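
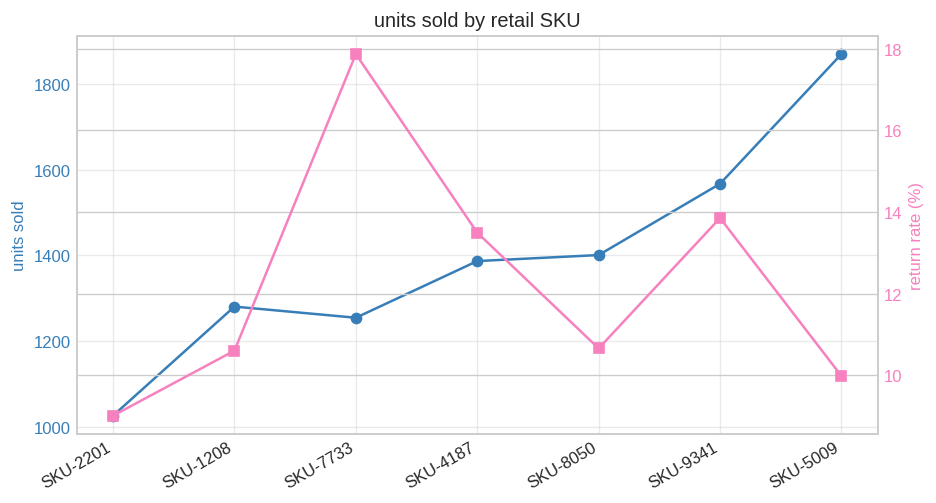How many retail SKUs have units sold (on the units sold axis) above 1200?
Above 1200: SKU-1208, SKU-7733, SKU-4187, SKU-8050, SKU-9341, SKU-5009.

6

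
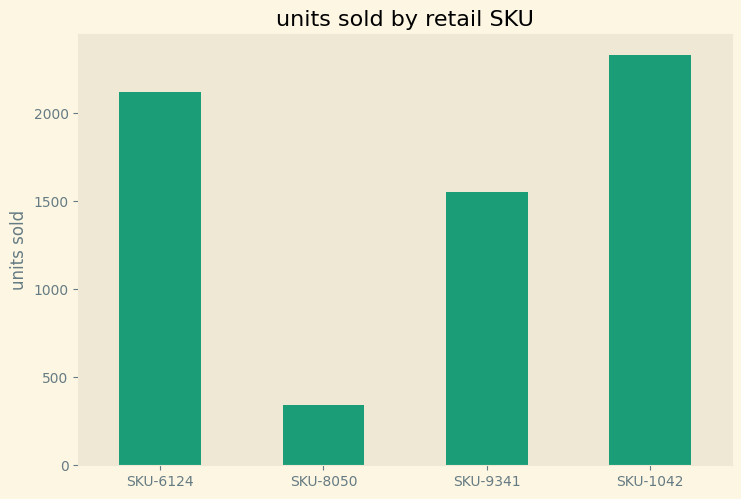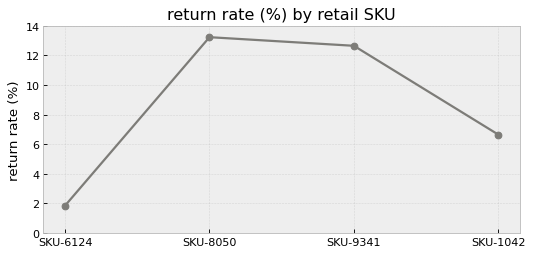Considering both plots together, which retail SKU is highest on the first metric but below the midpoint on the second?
SKU-1042

Chart 2 median return rate (%) ≈ 10; below-median retail SKUs: SKU-6124, SKU-1042. Among those, SKU-1042 has the highest units sold (≈ 2500).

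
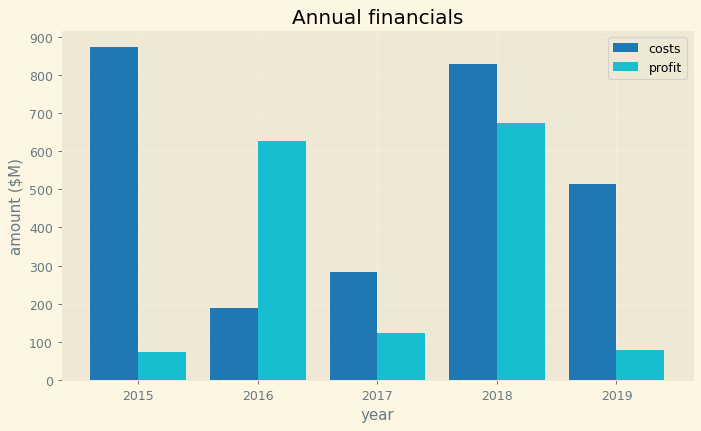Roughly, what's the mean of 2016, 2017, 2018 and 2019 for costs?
≈ 450

(200 + 300 + 800 + 500) / 4 ≈ 450.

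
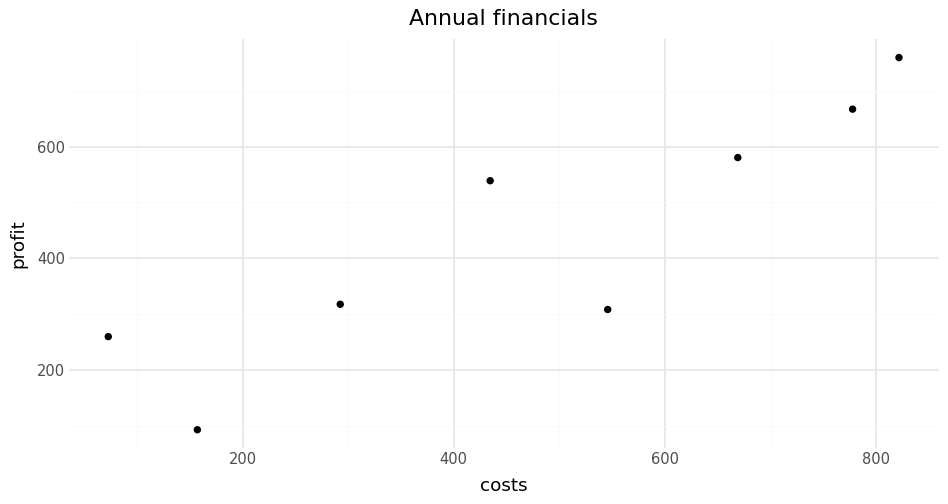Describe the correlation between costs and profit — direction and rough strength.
positive, strong

Points are positively correlated; strong (|r| ≈ 0.9).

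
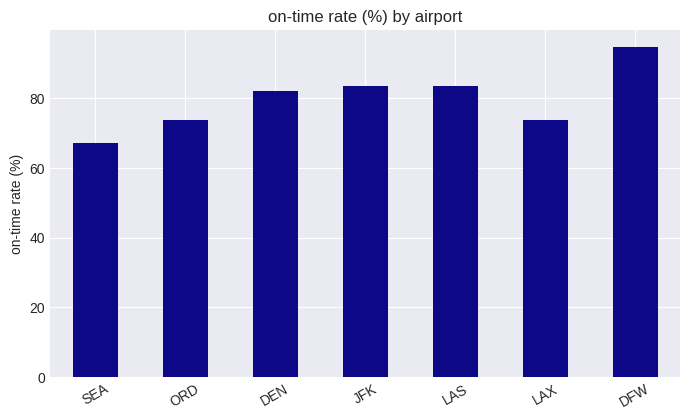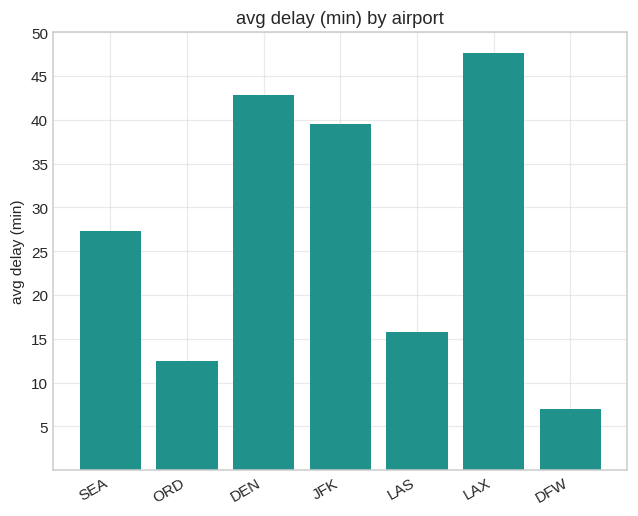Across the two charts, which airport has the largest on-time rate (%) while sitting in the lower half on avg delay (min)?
Chart 2 median avg delay (min) ≈ 25; below-median airports: ORD, LAS, DFW. Among those, DFW has the highest on-time rate (%) (≈ 90).

DFW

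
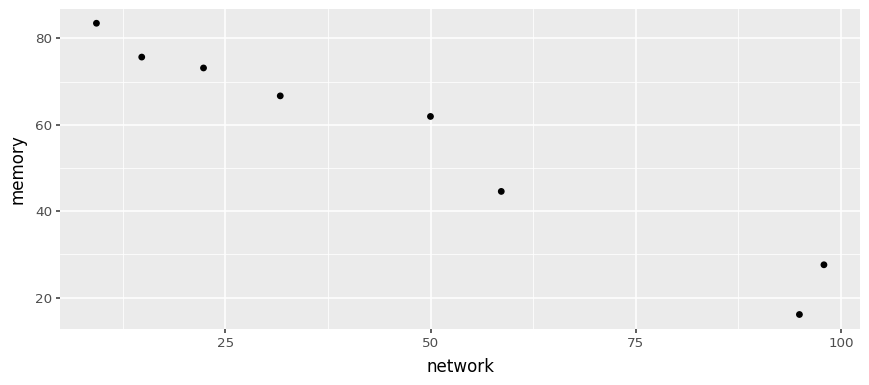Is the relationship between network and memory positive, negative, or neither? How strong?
Points are negatively correlated; strong (|r| ≈ 1.0).

negative, strong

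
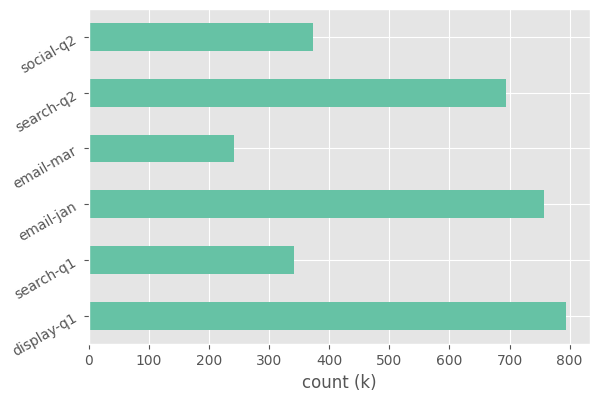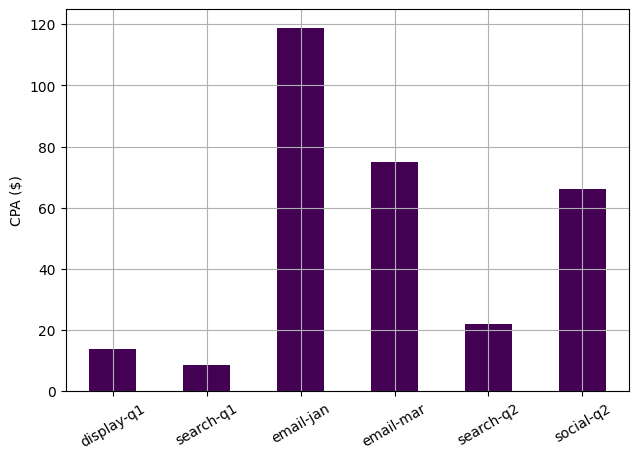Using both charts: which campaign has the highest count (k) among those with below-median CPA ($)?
display-q1

Chart 2 median CPA ($) ≈ 40; below-median campaigns: display-q1, search-q1, search-q2. Among those, display-q1 has the highest count (k) (≈ 800).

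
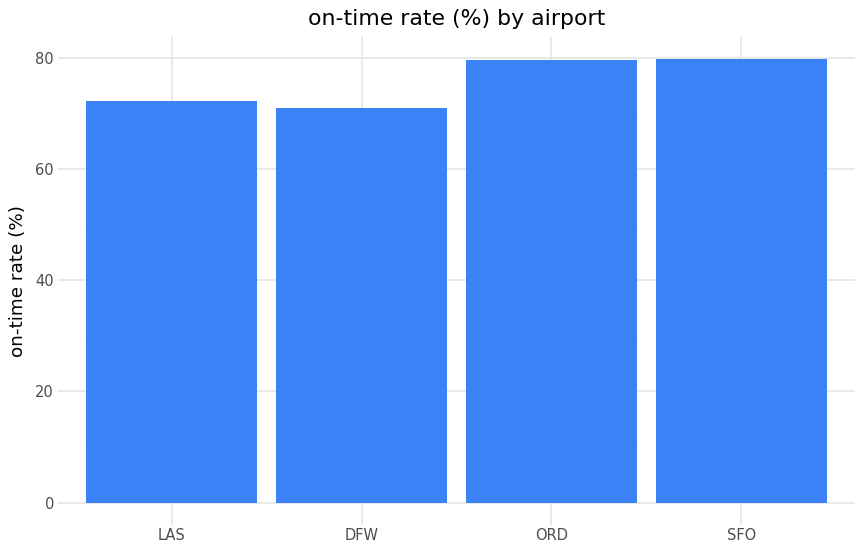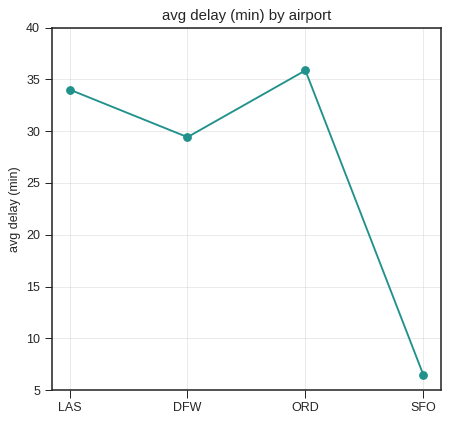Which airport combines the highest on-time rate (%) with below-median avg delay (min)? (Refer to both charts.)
Chart 2 median avg delay (min) ≈ 30; below-median airports: DFW, SFO. Among those, SFO has the highest on-time rate (%) (≈ 80).

SFO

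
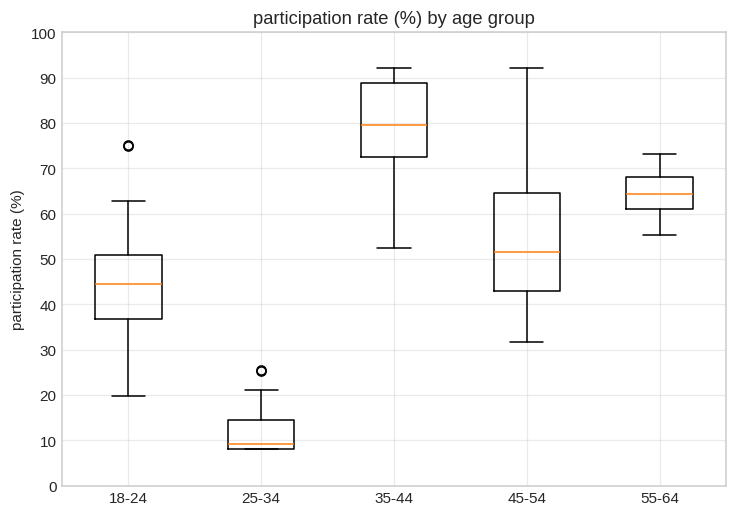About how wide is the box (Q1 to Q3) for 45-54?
≈ 20

Q3 ≈ 60, Q1 ≈ 40; IQR ≈ 20.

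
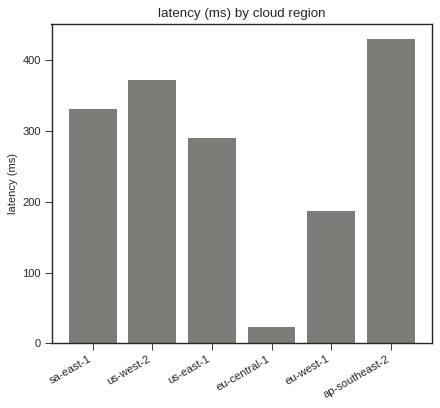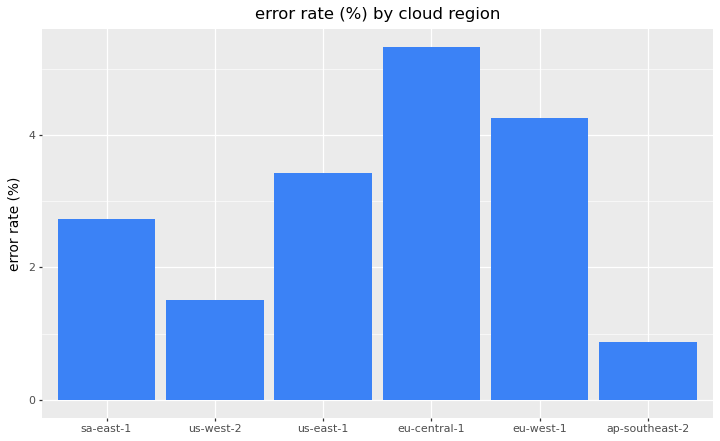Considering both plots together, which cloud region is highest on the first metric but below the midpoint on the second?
ap-southeast-2

Chart 2 median error rate (%) ≈ 3; below-median cloud regions: sa-east-1, us-west-2, ap-southeast-2. Among those, ap-southeast-2 has the highest latency (ms) (≈ 450).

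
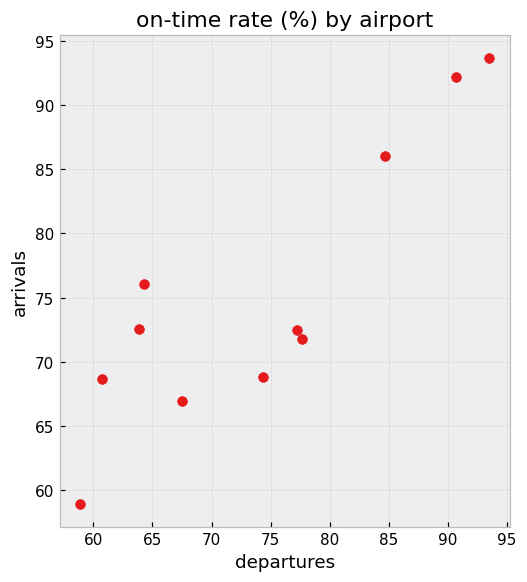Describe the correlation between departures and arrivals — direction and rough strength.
positive, strong

Points are positively correlated; strong (|r| ≈ 0.9).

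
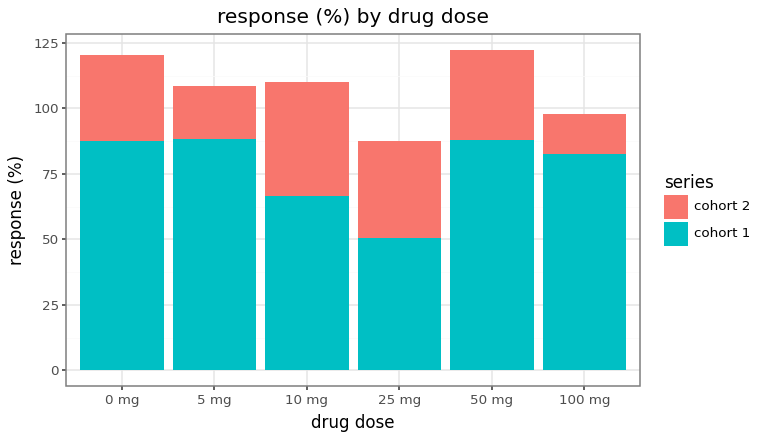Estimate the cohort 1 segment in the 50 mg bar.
≈ 80

cohort 1 top ≈ 80, bottom ≈ 0; segment ≈ 80.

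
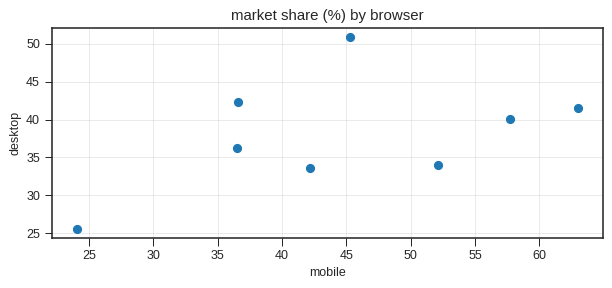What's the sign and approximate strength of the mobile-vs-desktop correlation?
positive, moderate

Points are positively correlated; moderate (|r| ≈ 0.5).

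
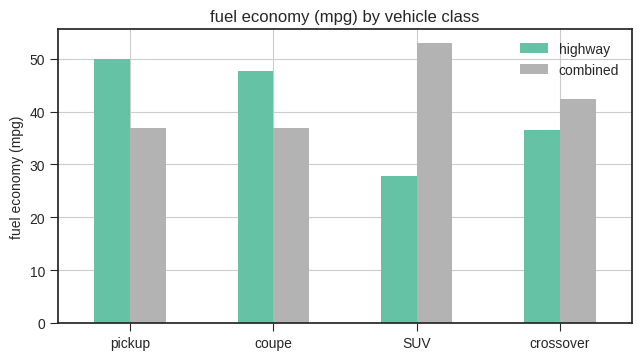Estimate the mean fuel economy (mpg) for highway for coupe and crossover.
≈ 42

(50 + 35) / 2 ≈ 42.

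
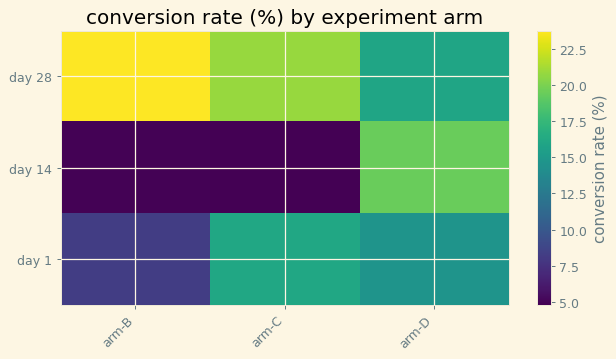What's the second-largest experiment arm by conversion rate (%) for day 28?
Top 3 for day 28: arm-B ≈ 24, arm-C ≈ 20, arm-D ≈ 16.

arm-C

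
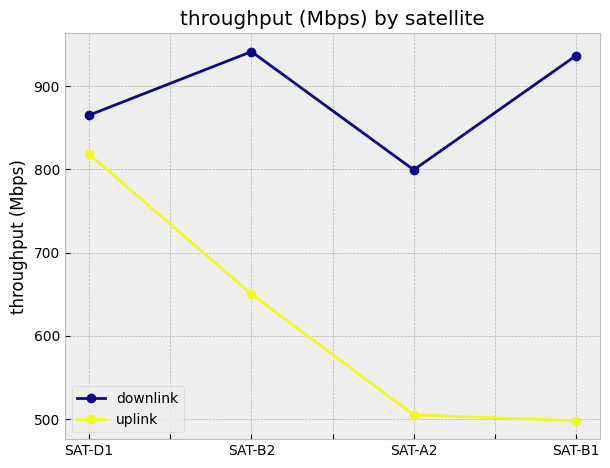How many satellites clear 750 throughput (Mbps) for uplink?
Above 750: SAT-D1.

1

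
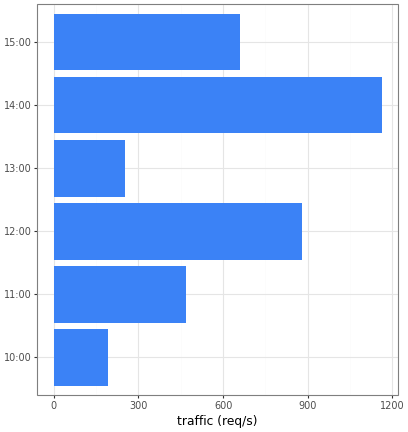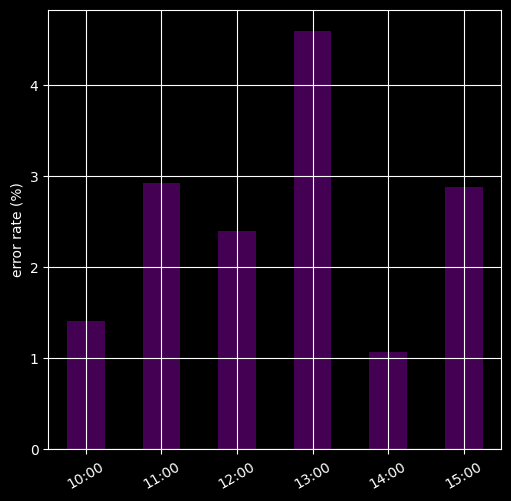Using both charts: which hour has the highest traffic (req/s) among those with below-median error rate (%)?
14:00

Chart 2 median error rate (%) ≈ 2.5; below-median hours: 10:00, 12:00, 14:00. Among those, 14:00 has the highest traffic (req/s) (≈ 1200).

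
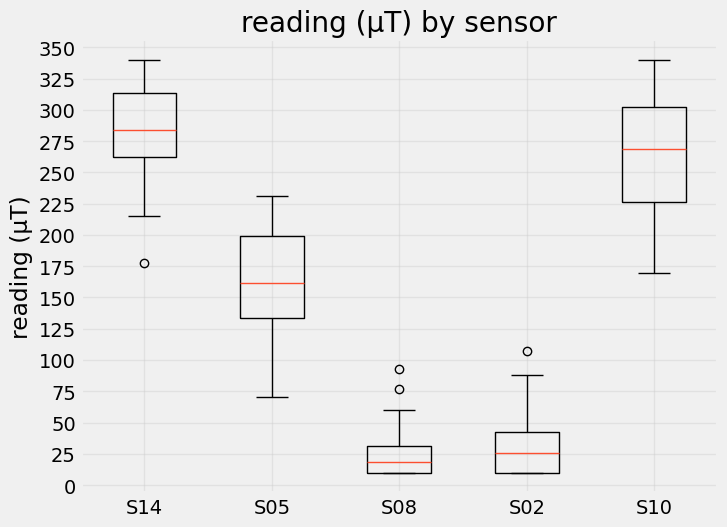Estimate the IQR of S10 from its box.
Q3 ≈ 300, Q1 ≈ 225; IQR ≈ 75.

≈ 75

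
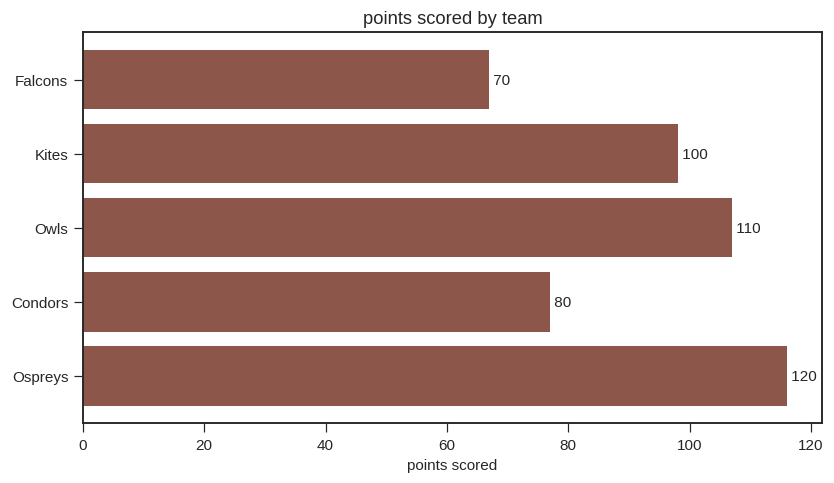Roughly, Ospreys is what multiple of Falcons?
Ospreys ≈ 120, Falcons ≈ 70; 120/70 ≈ 1.71.

≈ 1.71×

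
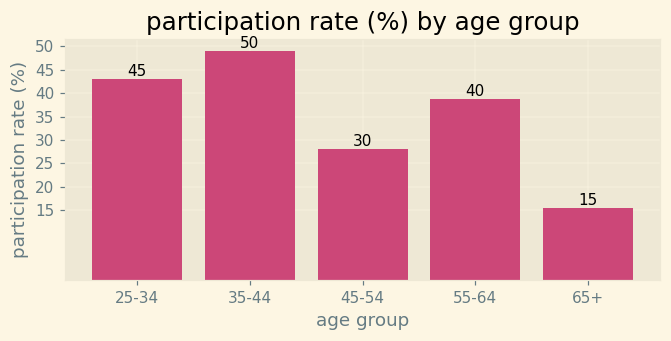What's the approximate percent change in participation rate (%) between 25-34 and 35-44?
25-34 ≈ 45, 35-44 ≈ 50; (50 − 45) / 45 ≈ +11.1%.

≈ +11.1%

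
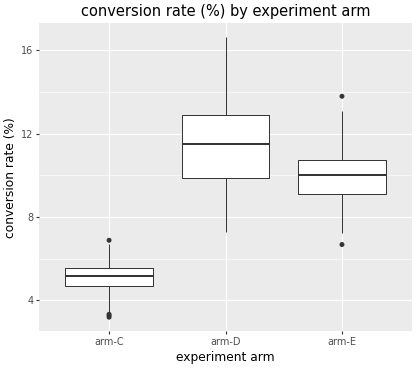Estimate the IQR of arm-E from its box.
Q3 ≈ 10.5, Q1 ≈ 9.0; IQR ≈ 1.5.

≈ 1.5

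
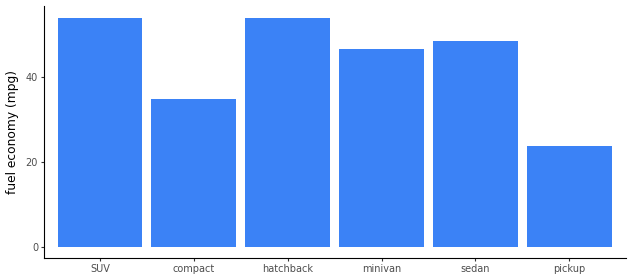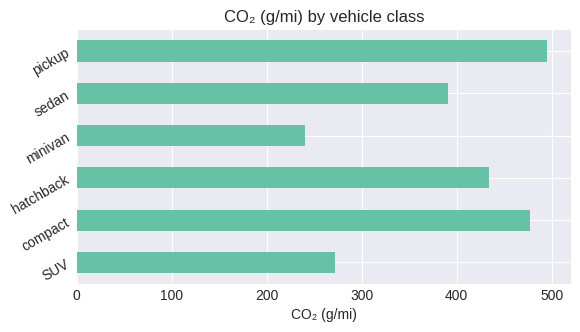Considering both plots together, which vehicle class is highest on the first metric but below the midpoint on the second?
Chart 2 median CO₂ (g/mi) ≈ 400; below-median vehicle classes: SUV, minivan, sedan. Among those, SUV has the highest fuel economy (mpg) (≈ 55).

SUV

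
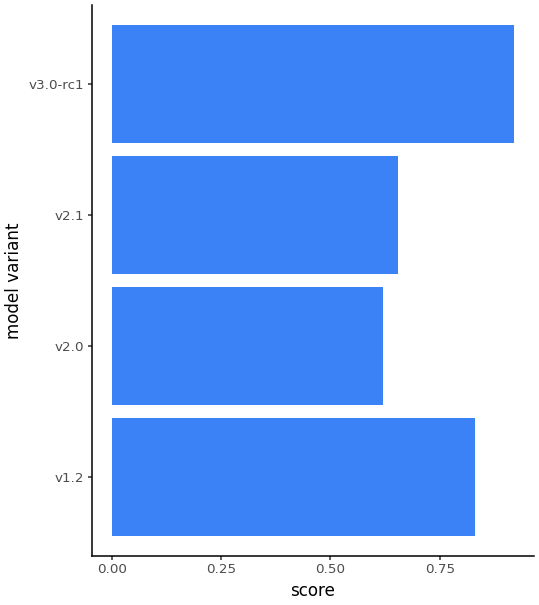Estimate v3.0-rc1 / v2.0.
≈ 1.5×

v3.0-rc1 ≈ 0.9, v2.0 ≈ 0.6; 0.9/0.6 ≈ 1.5.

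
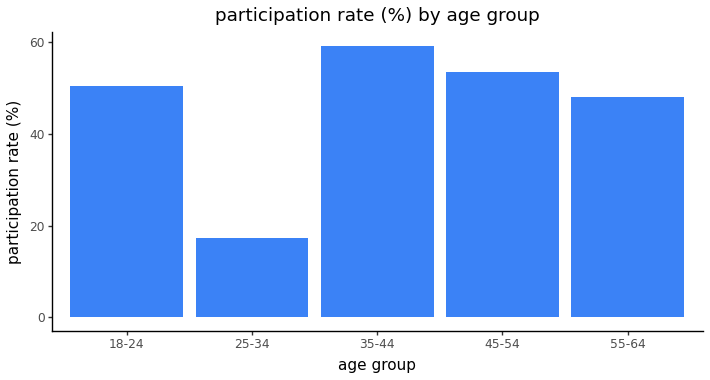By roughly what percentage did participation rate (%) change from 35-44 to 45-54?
35-44 ≈ 60, 45-54 ≈ 55; (55 − 60) / 60 ≈ -8.3%.

≈ -8.3%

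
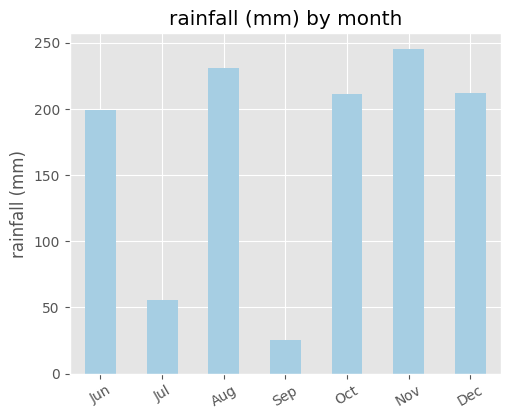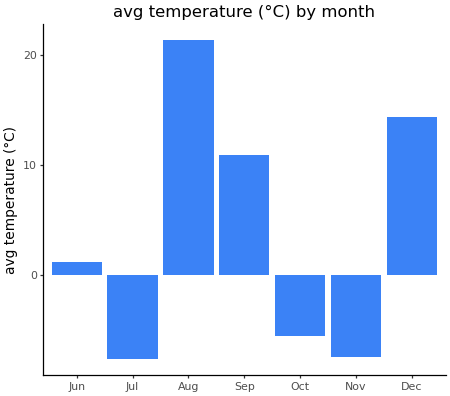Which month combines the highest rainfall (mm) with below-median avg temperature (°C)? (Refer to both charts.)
Chart 2 median avg temperature (°C) ≈ 2; below-median months: Jul, Oct, Nov. Among those, Nov has the highest rainfall (mm) (≈ 250).

Nov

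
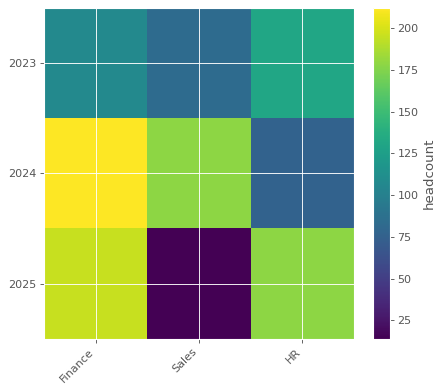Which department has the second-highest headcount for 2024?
Sales

Top 3 for 2024: Finance ≈ 220, Sales ≈ 180, HR ≈ 80.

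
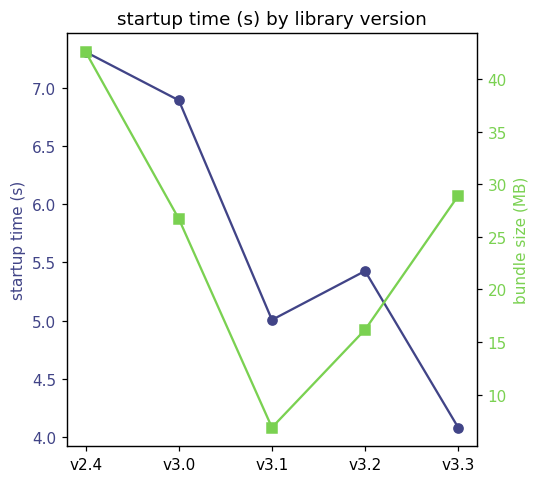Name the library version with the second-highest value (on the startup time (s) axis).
Top 3 (on the startup time (s) axis): v2.4 ≈ 7.5, v3.0 ≈ 7.0, v3.2 ≈ 5.5.

v3.0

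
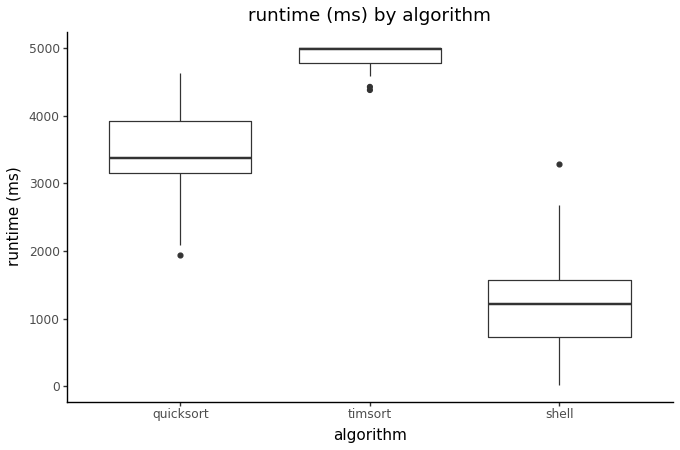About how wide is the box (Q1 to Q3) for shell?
≈ 1000

Q3 ≈ 1500, Q1 ≈ 500; IQR ≈ 1000.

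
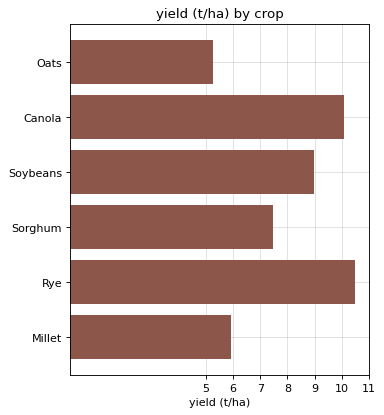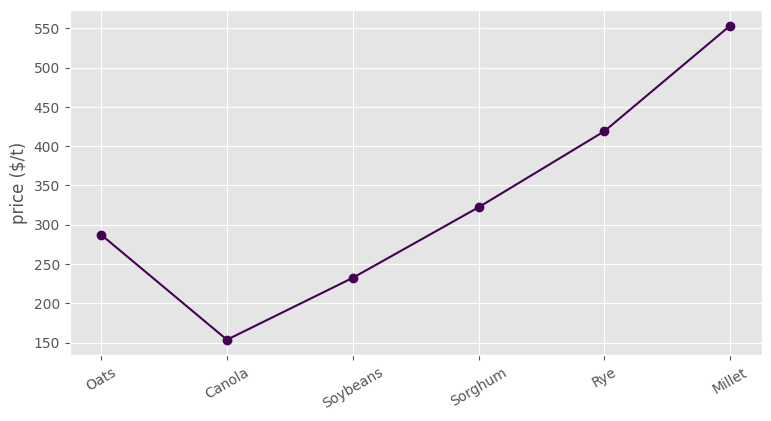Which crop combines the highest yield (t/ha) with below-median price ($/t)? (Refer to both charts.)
Chart 2 median price ($/t) ≈ 300; below-median crops: Oats, Canola, Soybeans. Among those, Canola has the highest yield (t/ha) (≈ 10).

Canola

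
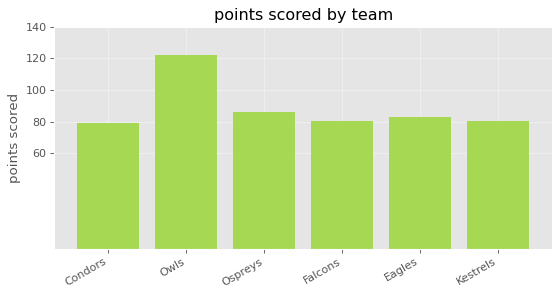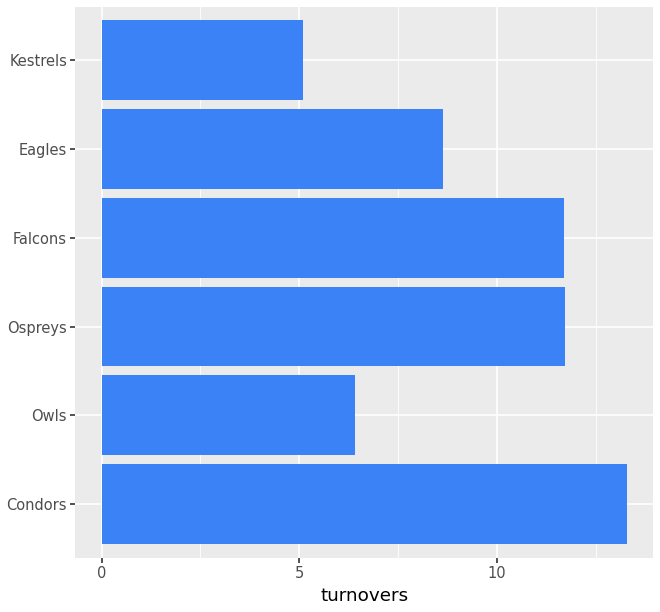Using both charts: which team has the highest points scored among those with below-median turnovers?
Owls

Chart 2 median turnovers ≈ 10; below-median teams: Owls, Eagles, Kestrels. Among those, Owls has the highest points scored (≈ 120).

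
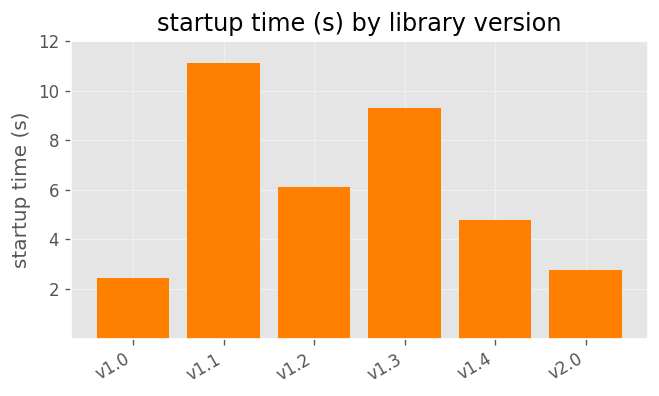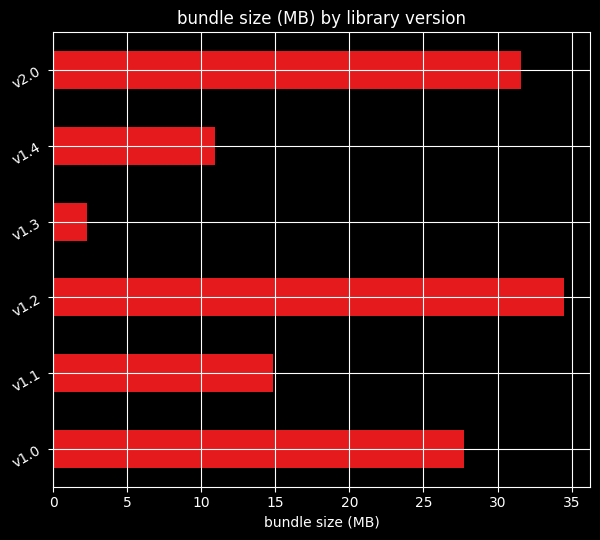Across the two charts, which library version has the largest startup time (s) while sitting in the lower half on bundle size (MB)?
v1.1

Chart 2 median bundle size (MB) ≈ 20; below-median library versions: v1.1, v1.3, v1.4. Among those, v1.1 has the highest startup time (s) (≈ 12).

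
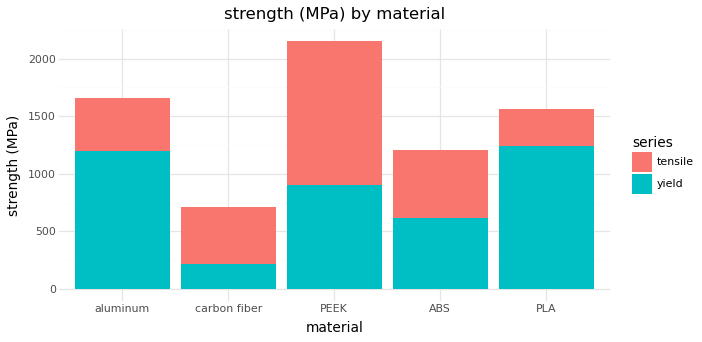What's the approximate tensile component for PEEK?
tensile top ≈ 2200, bottom ≈ 800; segment ≈ 1400.

≈ 1400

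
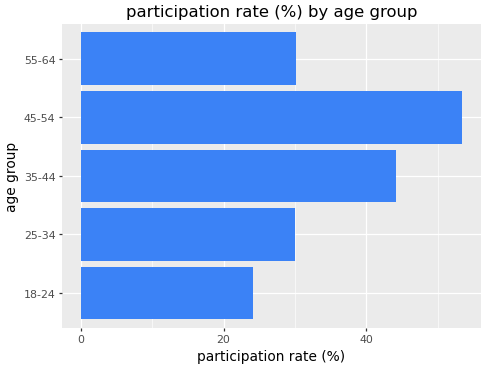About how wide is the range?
Max 45-54 ≈ 55, min 18-24 ≈ 25; range ≈ 30.

≈ 30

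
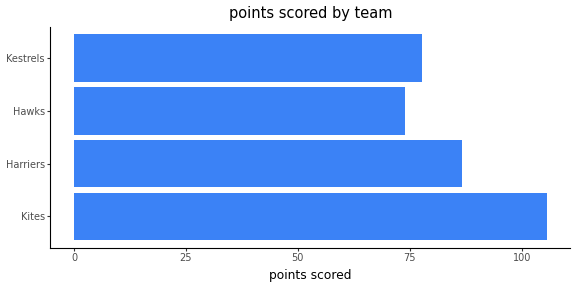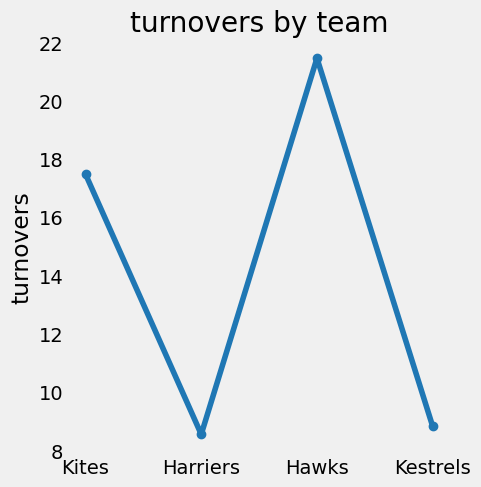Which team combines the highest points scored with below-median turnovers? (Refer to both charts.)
Chart 2 median turnovers ≈ 14; below-median teams: Harriers, Kestrels. Among those, Harriers has the highest points scored (≈ 90).

Harriers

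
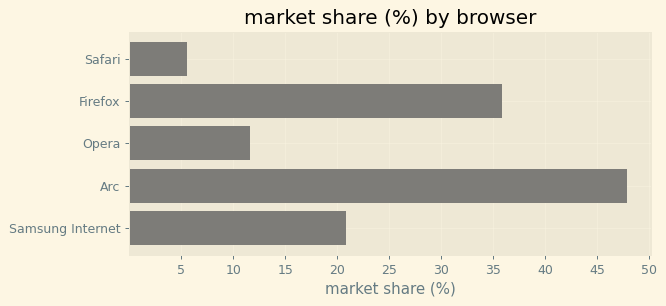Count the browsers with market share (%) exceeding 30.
2

Above 30: Firefox, Arc.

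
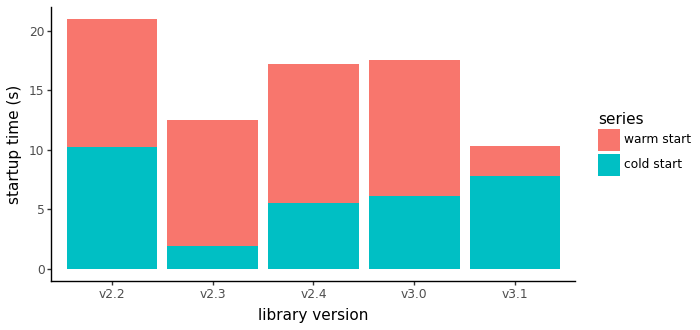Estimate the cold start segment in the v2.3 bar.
≈ 2

cold start top ≈ 2, bottom ≈ 0; segment ≈ 2.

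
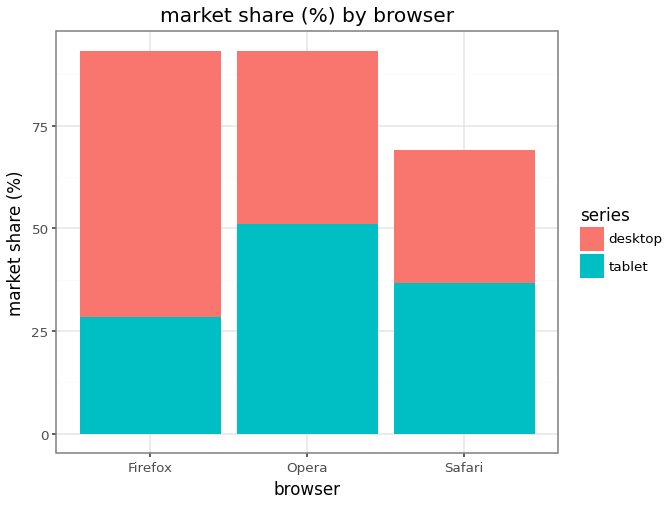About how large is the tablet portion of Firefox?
tablet top ≈ 30, bottom ≈ 0; segment ≈ 30.

≈ 30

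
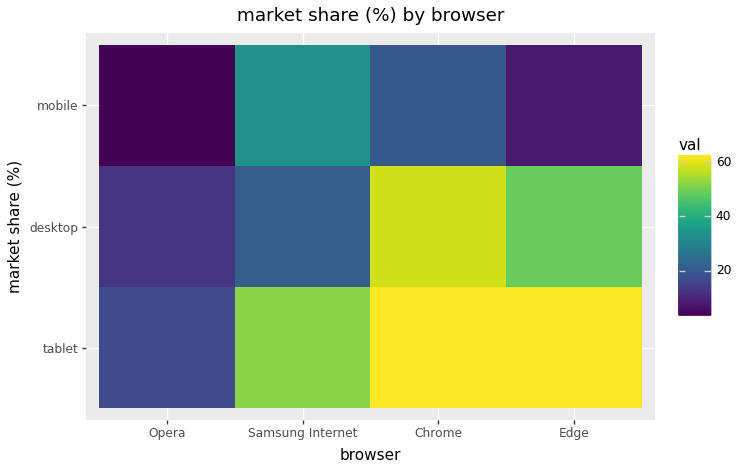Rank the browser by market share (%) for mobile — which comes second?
Top 3 for mobile: Samsung Internet ≈ 35, Chrome ≈ 20, Edge ≈ 10.

Chrome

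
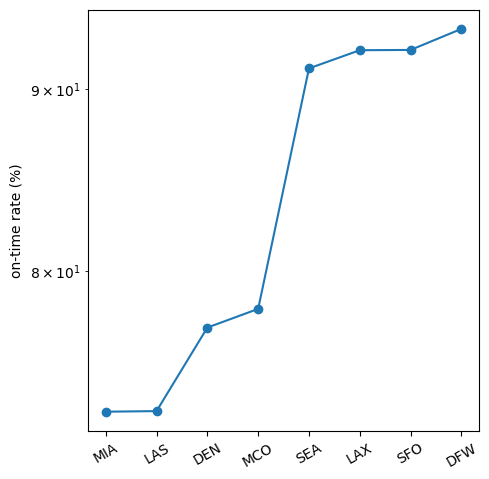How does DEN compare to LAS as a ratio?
DEN ≈ 78, LAS ≈ 74; 78/74 ≈ 1.05.

≈ 1.05×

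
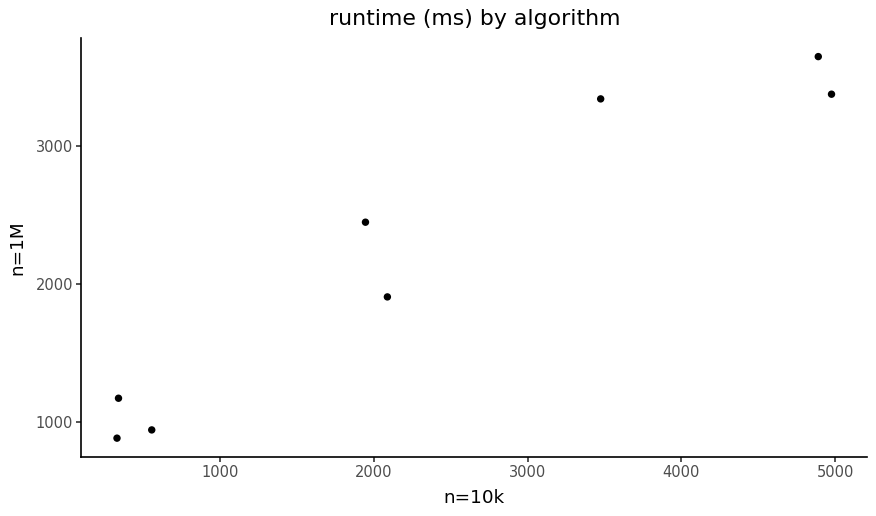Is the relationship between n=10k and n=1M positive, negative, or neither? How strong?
positive, strong

Points are positively correlated; strong (|r| ≈ 1.0).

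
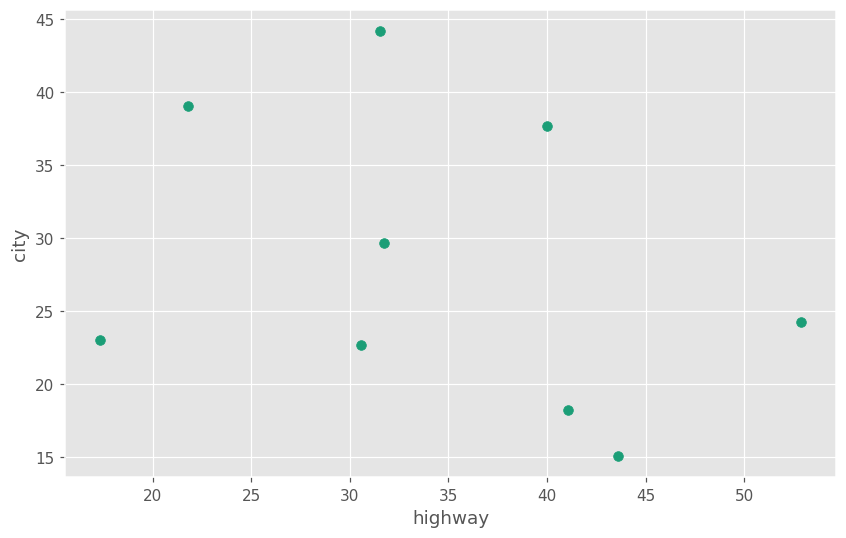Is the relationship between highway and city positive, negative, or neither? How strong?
negative, weak

Points are negatively correlated; weak (|r| ≈ 0.3).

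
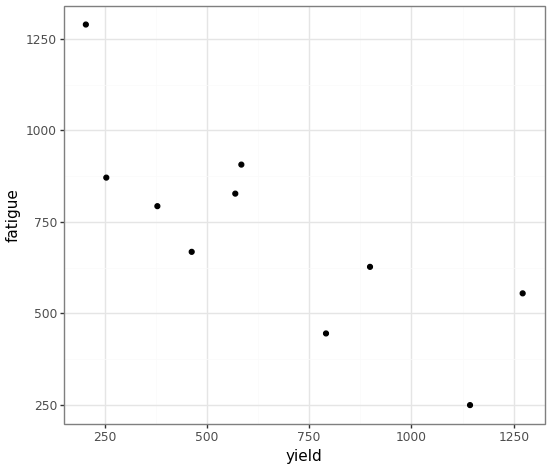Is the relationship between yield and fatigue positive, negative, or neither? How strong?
Points are negatively correlated; strong (|r| ≈ 0.8).

negative, strong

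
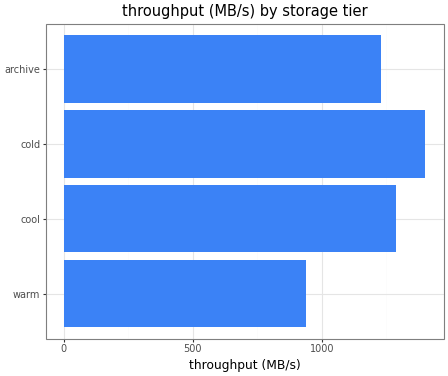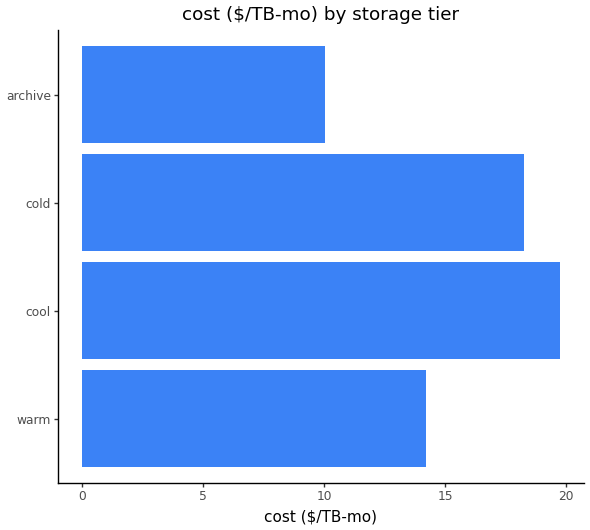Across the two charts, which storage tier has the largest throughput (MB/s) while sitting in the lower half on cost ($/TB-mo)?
archive

Chart 2 median cost ($/TB-mo) ≈ 16; below-median storage tiers: warm, archive. Among those, archive has the highest throughput (MB/s) (≈ 1200).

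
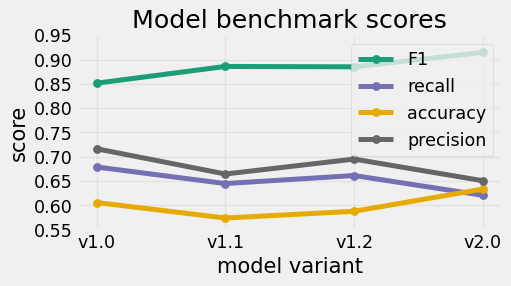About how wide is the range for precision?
Max v1.0 ≈ 0.70, min v2.0 ≈ 0.65; range ≈ 0.05.

≈ 0.05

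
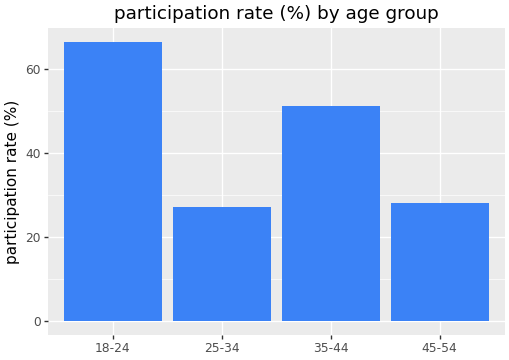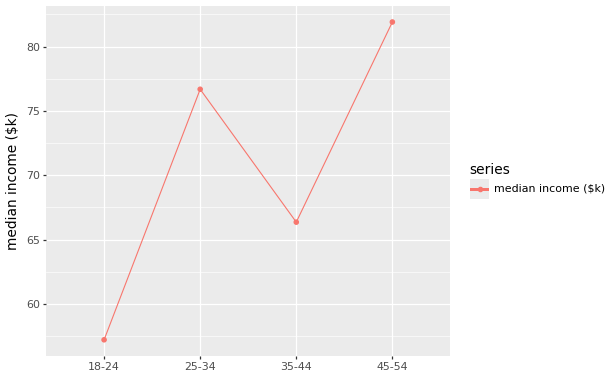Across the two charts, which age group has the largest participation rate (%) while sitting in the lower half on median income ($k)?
Chart 2 median median income ($k) ≈ 70; below-median age groups: 18-24, 35-44. Among those, 18-24 has the highest participation rate (%) (≈ 70).

18-24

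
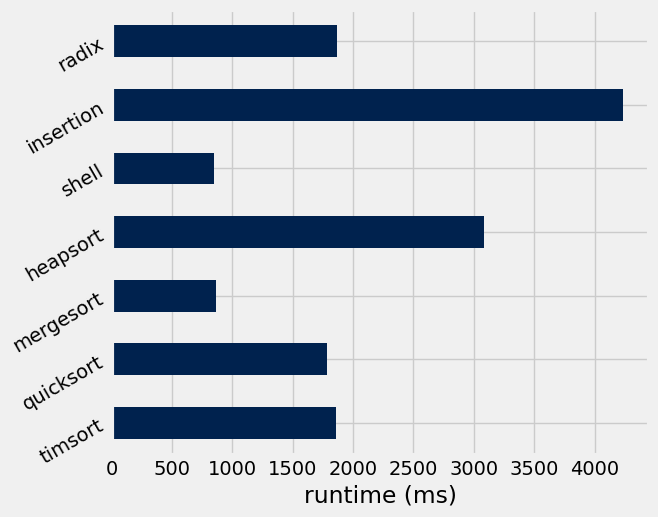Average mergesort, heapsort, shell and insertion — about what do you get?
≈ 2250

(1000 + 3000 + 1000 + 4000) / 4 ≈ 2250.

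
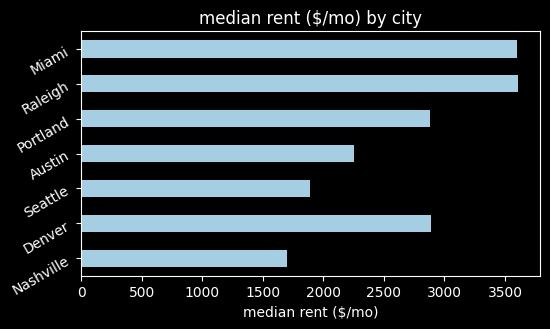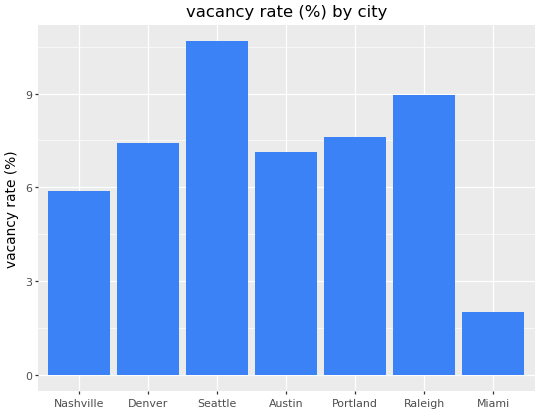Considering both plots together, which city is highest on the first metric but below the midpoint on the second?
Chart 2 median vacancy rate (%) ≈ 7; below-median cities: Nashville, Austin, Miami. Among those, Miami has the highest median rent ($/mo) (≈ 3500).

Miami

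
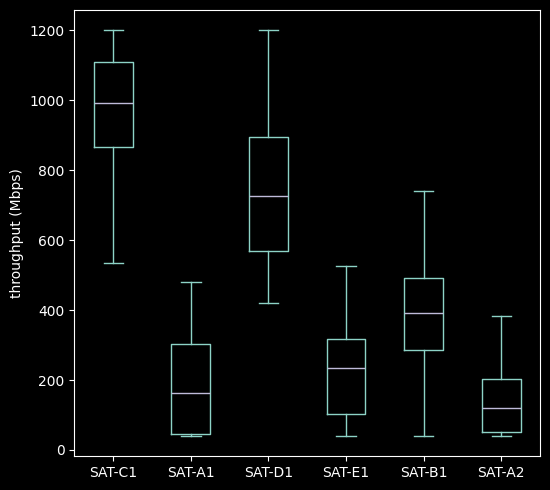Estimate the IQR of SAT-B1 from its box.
Q3 ≈ 500, Q1 ≈ 300; IQR ≈ 200.

≈ 200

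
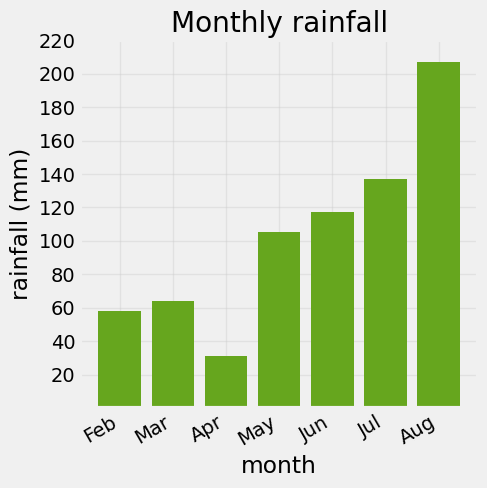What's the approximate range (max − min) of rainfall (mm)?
Max Aug ≈ 200, min Apr ≈ 40; range ≈ 160.

≈ 160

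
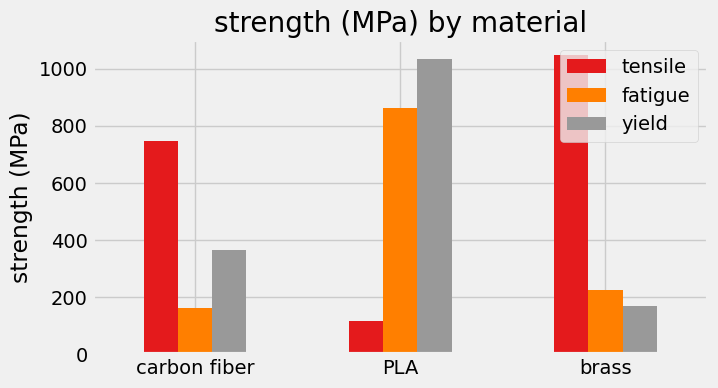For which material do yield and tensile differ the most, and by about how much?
PLA: yield ≈ 1000, tensile ≈ 100 → gap ≈ 900. Next-largest (brass) is only ≈ 800.

PLA, ≈ 900 MPa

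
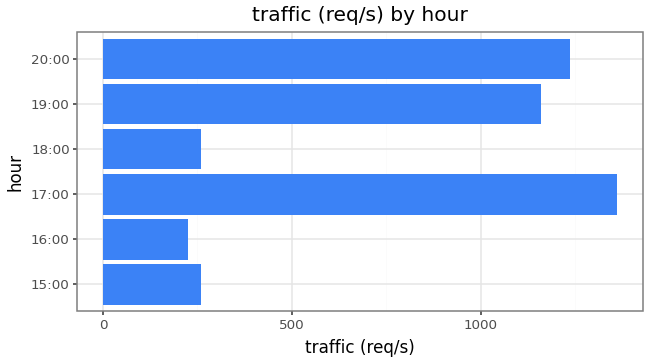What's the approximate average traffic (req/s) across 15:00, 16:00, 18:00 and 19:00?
(200 + 200 + 200 + 1200) / 4 ≈ 450.

≈ 450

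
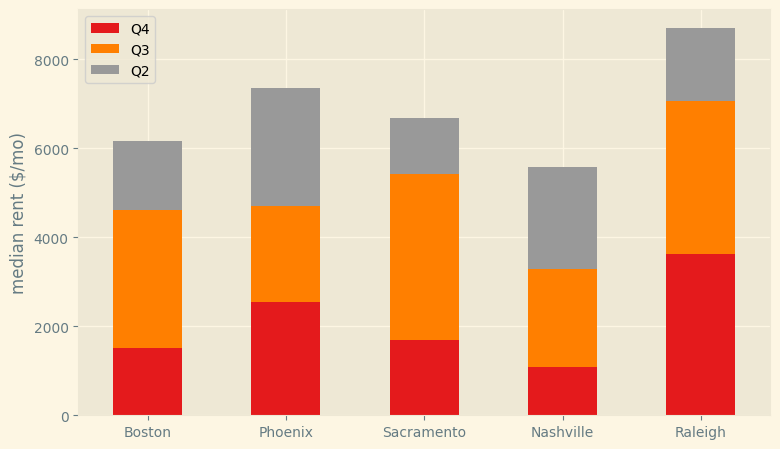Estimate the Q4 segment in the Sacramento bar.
Q4 top ≈ 2000, bottom ≈ 0; segment ≈ 2000.

≈ 2000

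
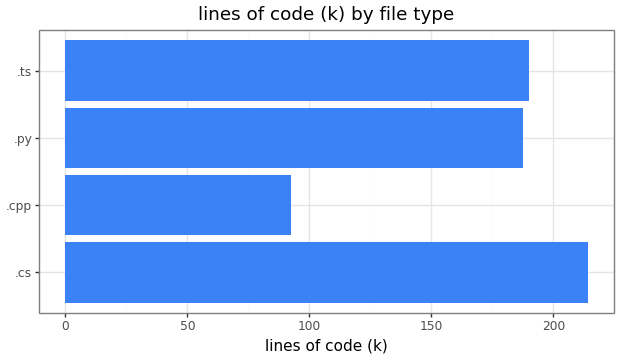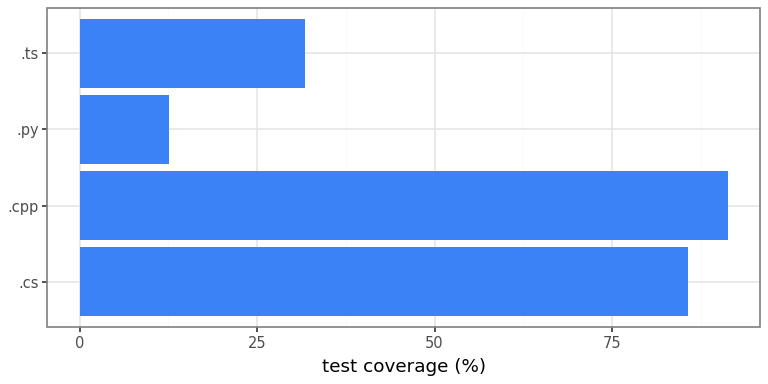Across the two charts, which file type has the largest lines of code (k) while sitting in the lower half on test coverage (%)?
Chart 2 median test coverage (%) ≈ 60; below-median file types: .py, .ts. Among those, .ts has the highest lines of code (k) (≈ 200).

.ts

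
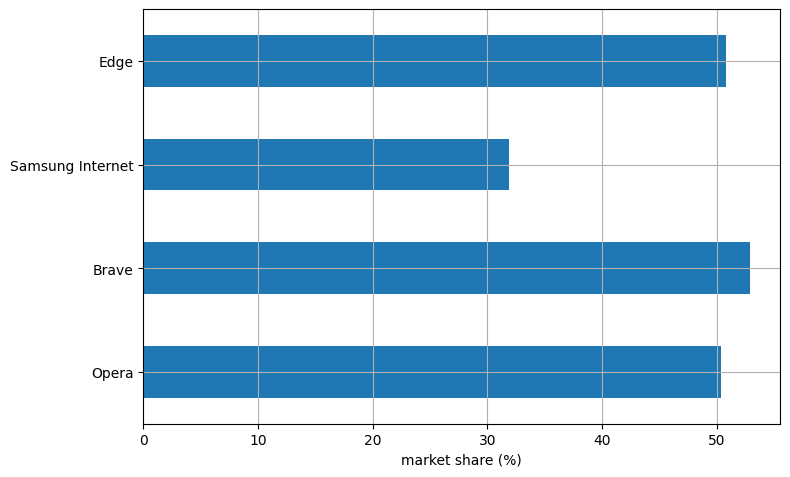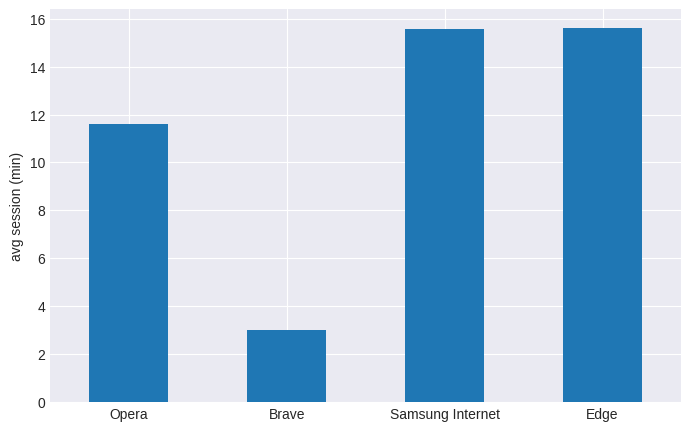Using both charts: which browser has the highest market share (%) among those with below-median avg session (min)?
Chart 2 median avg session (min) ≈ 14; below-median browsers: Opera, Brave. Among those, Brave has the highest market share (%) (≈ 55).

Brave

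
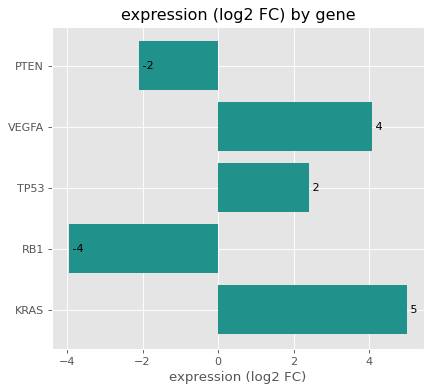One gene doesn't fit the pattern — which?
RB1 ≈ -4; the rest sit between ≈ -2 and ≈ 5.

RB1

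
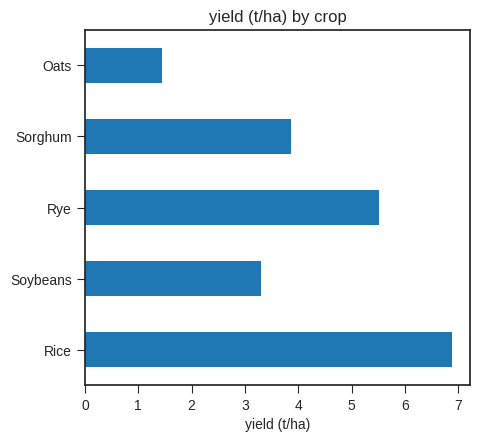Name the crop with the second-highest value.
Top 3: Rice ≈ 7, Rye ≈ 6, Sorghum ≈ 4.

Rye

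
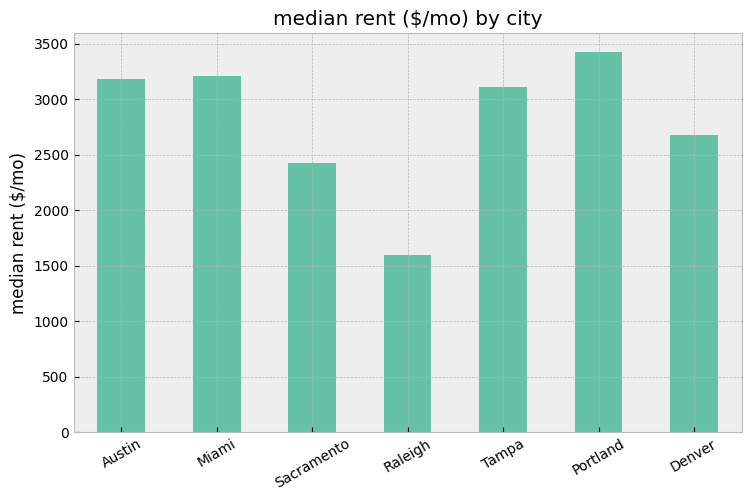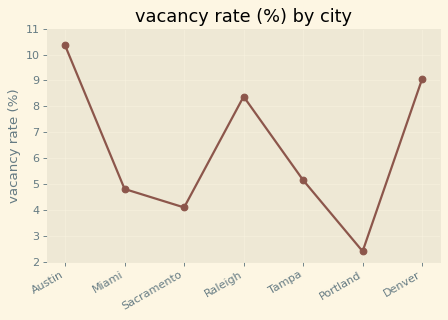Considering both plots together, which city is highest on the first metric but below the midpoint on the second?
Portland

Chart 2 median vacancy rate (%) ≈ 5; below-median cities: Miami, Sacramento, Portland. Among those, Portland has the highest median rent ($/mo) (≈ 3500).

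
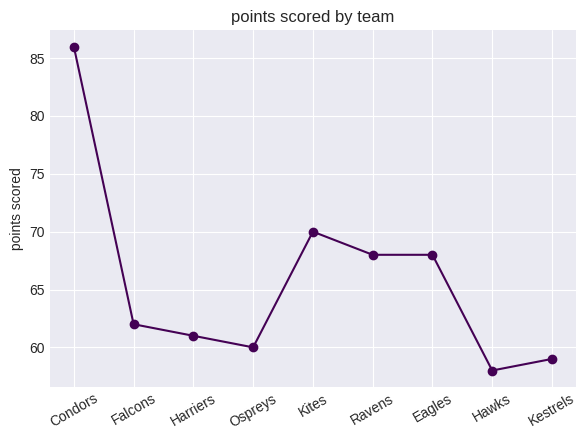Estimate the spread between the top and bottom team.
≈ 25

Max Condors ≈ 85, min Hawks ≈ 60; range ≈ 25.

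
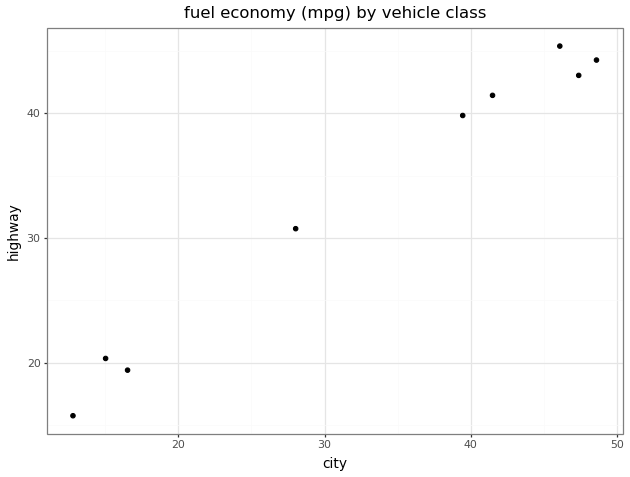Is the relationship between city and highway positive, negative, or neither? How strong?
Points are positively correlated; strong (|r| ≈ 1.0).

positive, strong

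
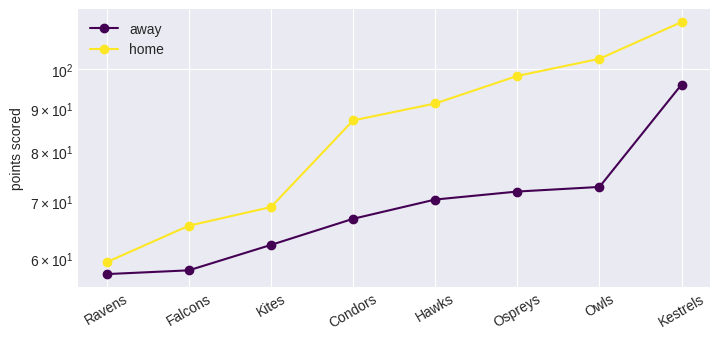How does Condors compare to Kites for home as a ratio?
≈ 1.21×

Condors ≈ 85, Kites ≈ 70; 85/70 ≈ 1.21.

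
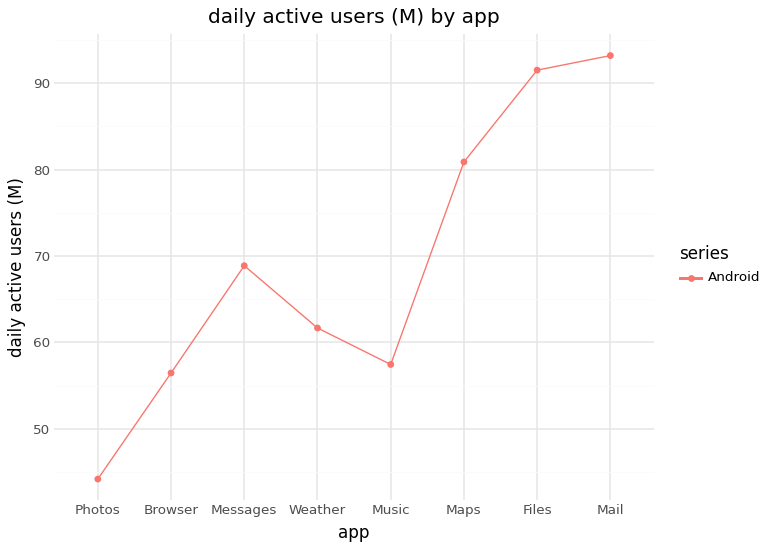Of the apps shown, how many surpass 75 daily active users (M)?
3

Above 75: Maps, Files, Mail.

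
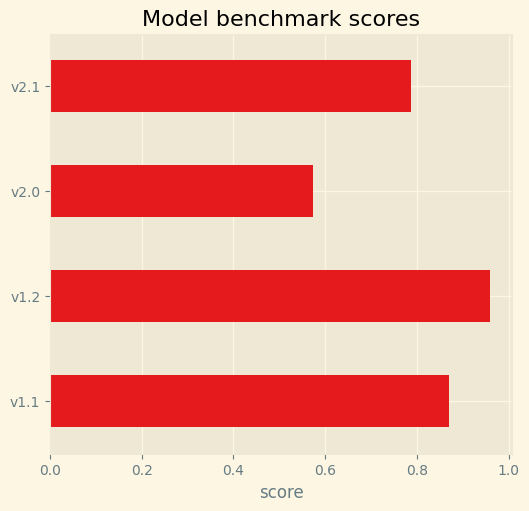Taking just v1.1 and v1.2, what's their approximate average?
(0.9 + 1.0) / 2 ≈ 0.95.

≈ 0.95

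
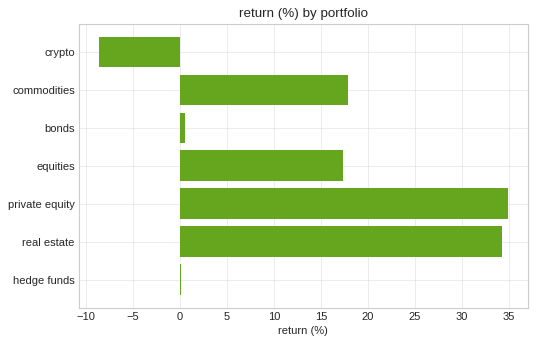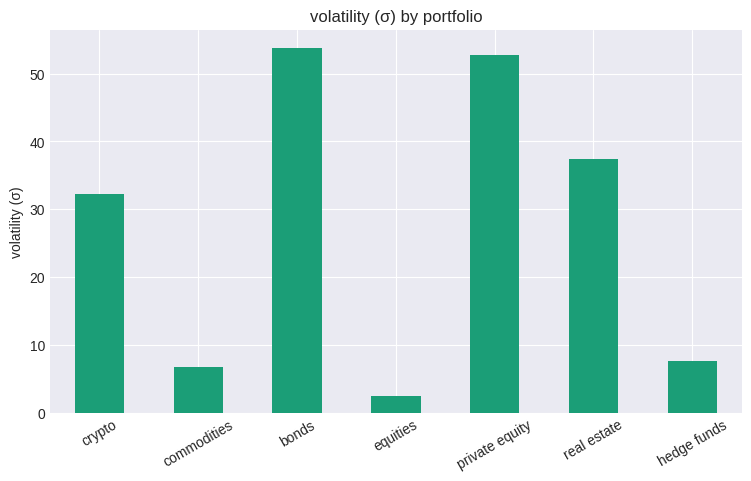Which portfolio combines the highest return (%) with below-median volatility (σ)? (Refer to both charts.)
Chart 2 median volatility (σ) ≈ 30; below-median portfolios: commodities, equities, hedge funds. Among those, commodities has the highest return (%) (≈ 20).

commodities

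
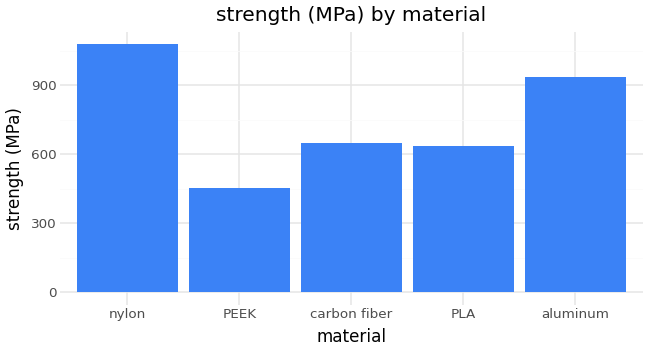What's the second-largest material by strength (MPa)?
aluminum

Top 3: nylon ≈ 1100, aluminum ≈ 900, carbon fiber ≈ 700.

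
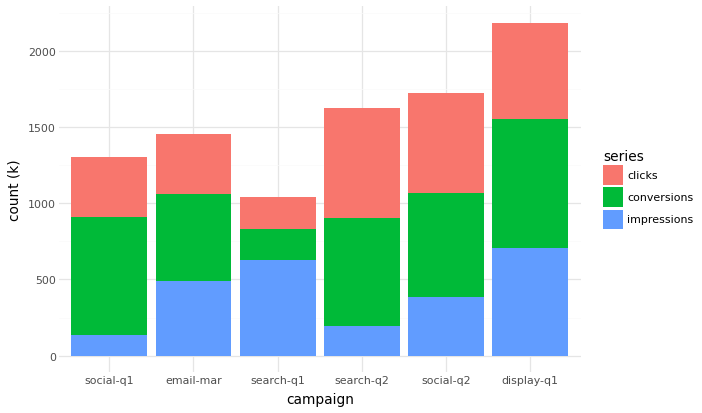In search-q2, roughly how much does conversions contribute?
conversions top ≈ 1000, bottom ≈ 200; segment ≈ 800.

≈ 800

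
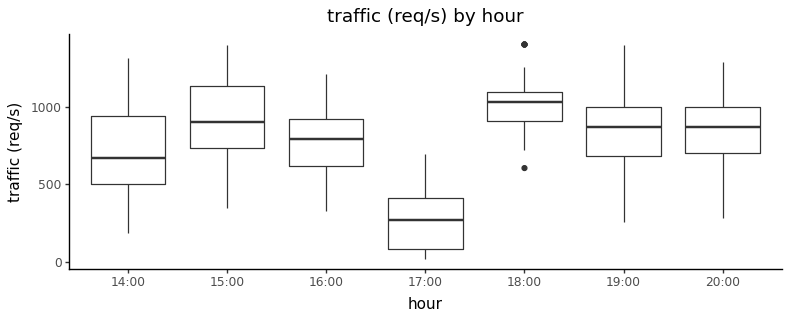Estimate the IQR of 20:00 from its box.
≈ 300

Q3 ≈ 1000, Q1 ≈ 700; IQR ≈ 300.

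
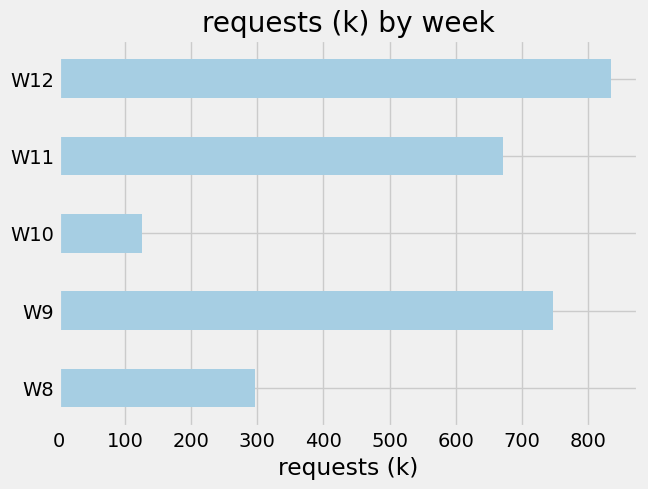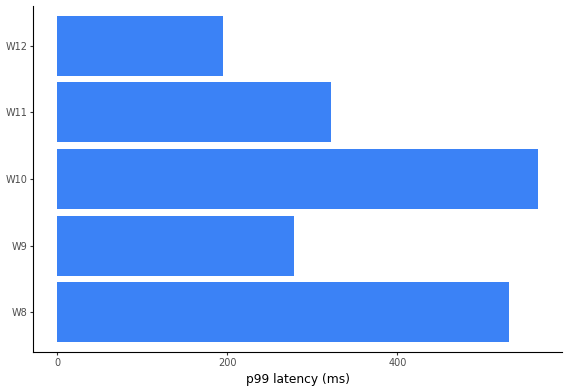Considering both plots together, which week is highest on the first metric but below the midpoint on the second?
W12

Chart 2 median p99 latency (ms) ≈ 300; below-median weeks: W9, W12. Among those, W12 has the highest requests (k) (≈ 800).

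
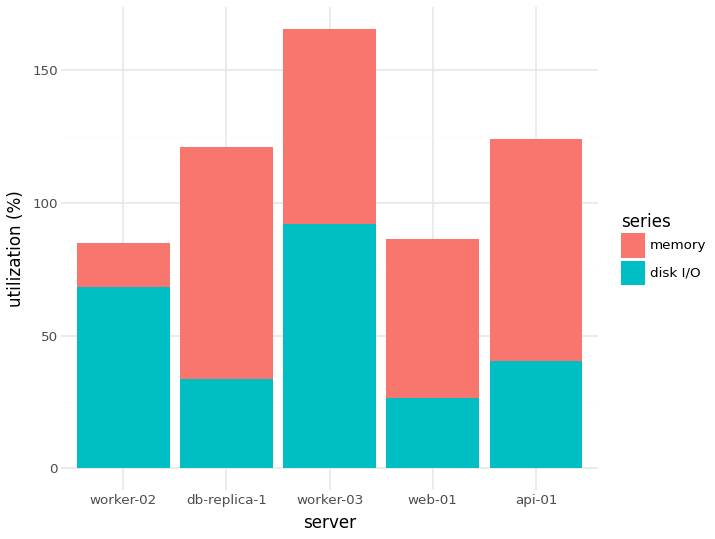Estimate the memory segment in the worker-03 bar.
memory top ≈ 160, bottom ≈ 100; segment ≈ 60.

≈ 60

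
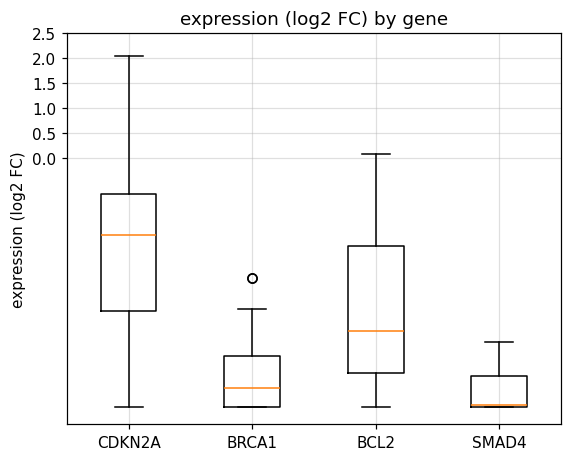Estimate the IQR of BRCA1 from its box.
Q3 ≈ -4.0, Q1 ≈ -5.0; IQR ≈ 1.0.

≈ 1.0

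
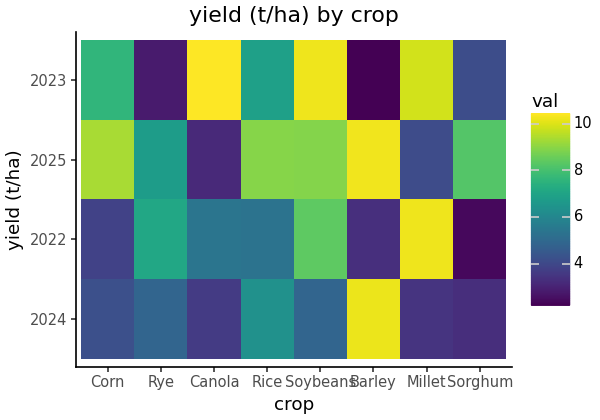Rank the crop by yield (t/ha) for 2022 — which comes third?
Rye

Top 4 for 2022: Millet ≈ 10, Soybeans ≈ 8, Rye ≈ 7, Canola ≈ 5.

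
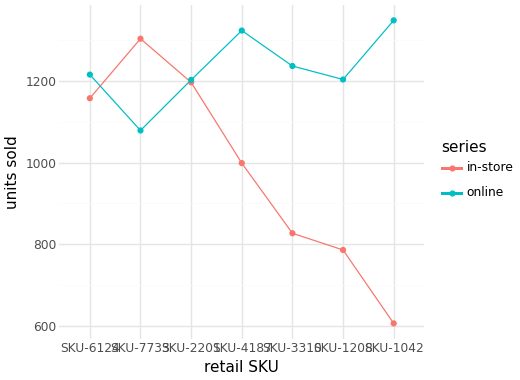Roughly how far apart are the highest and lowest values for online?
≈ 200

Max SKU-1042 ≈ 1300, min SKU-7733 ≈ 1100; range ≈ 200.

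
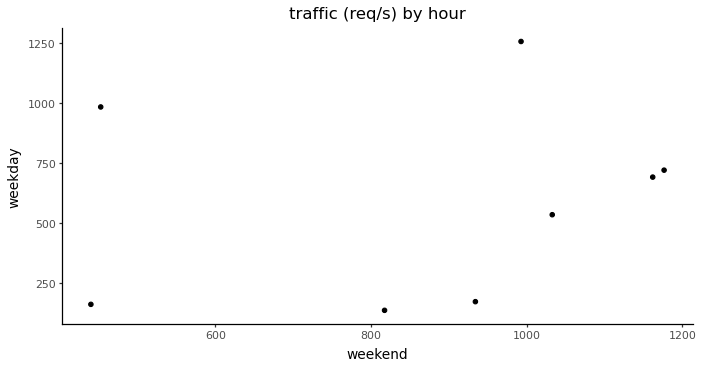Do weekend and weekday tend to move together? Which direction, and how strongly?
no clear correlation

Points are roughly uncorrelated; weak (|r| ≈ 0.2).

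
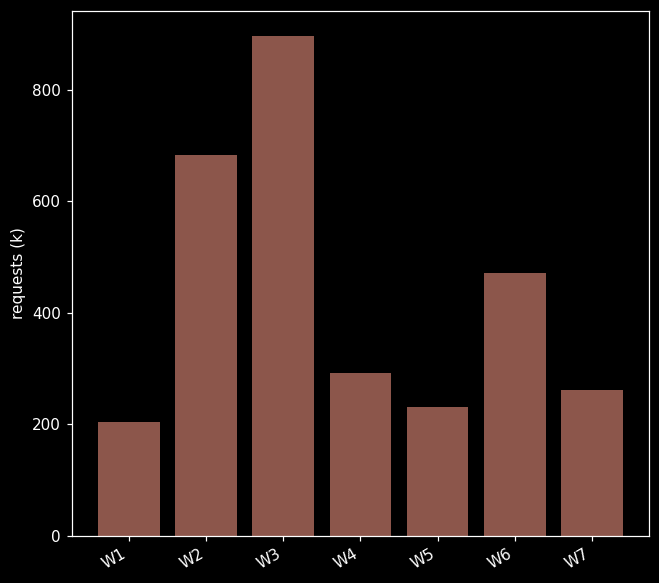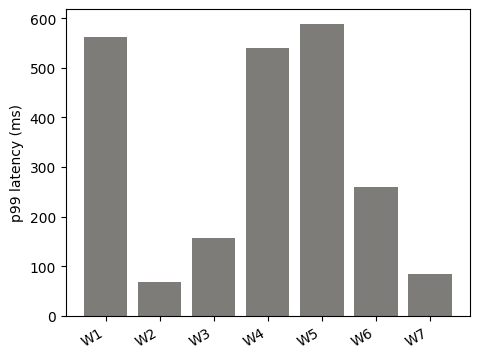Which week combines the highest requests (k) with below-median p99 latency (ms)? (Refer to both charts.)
Chart 2 median p99 latency (ms) ≈ 300; below-median weeks: W2, W3, W7. Among those, W3 has the highest requests (k) (≈ 900).

W3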